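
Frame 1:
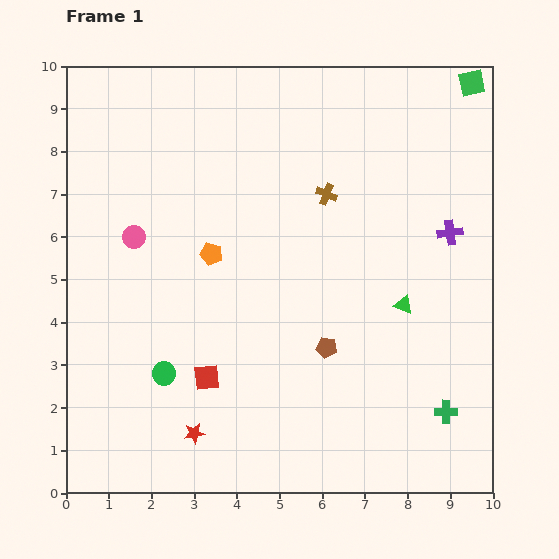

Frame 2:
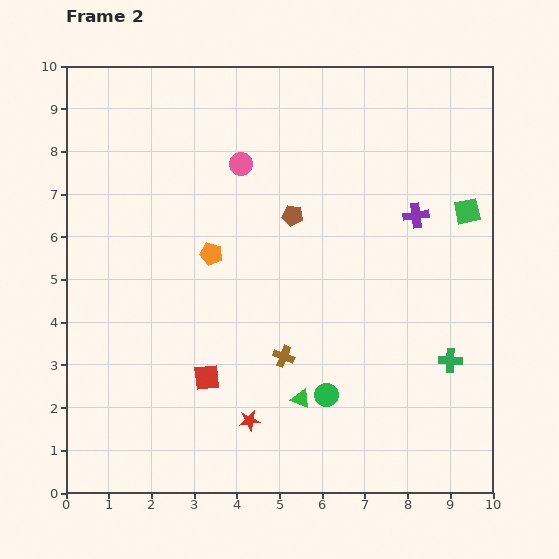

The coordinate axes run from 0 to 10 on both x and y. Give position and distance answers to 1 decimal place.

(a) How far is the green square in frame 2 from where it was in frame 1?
3.0

The green square moved from (9.5, 9.6) to (9.4, 6.6), a distance of √(0.1² + 3.0²) ≈ 3.0.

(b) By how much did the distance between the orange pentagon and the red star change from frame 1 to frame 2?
-0.2

Distance in frame 1: 4.2. Distance in frame 2: 4.0.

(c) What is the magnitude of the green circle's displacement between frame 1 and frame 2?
3.8

The green circle moved from (2.3, 2.8) to (6.1, 2.3), a distance of √(3.8² + 0.5²) ≈ 3.8.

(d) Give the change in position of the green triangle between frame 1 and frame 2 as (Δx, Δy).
(-2.4, -2.2)

The green triangle was at (7.9, 4.4) in frame 1 and (5.5, 2.2) in frame 2.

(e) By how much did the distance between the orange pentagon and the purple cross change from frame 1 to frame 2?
-0.7

Distance in frame 1: 5.6. Distance in frame 2: 4.9.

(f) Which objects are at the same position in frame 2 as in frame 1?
the orange pentagon, the red square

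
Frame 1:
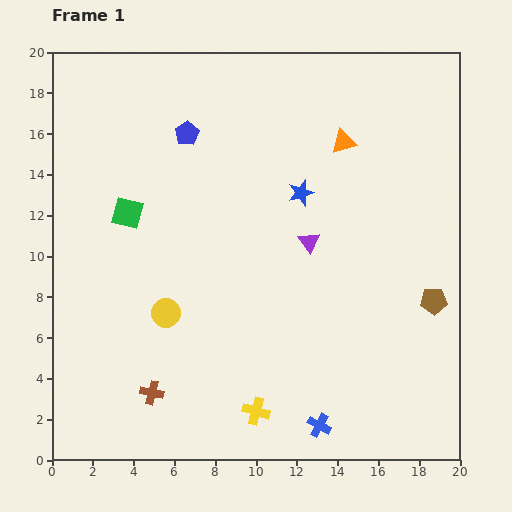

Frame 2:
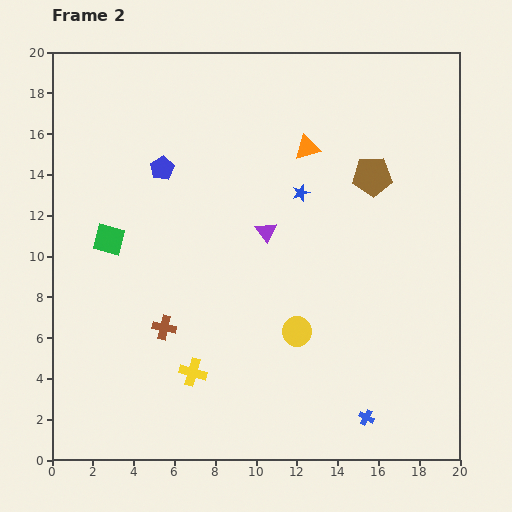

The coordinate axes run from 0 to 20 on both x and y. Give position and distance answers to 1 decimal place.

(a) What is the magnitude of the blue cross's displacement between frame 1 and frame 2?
2.3

The blue cross moved from (13.1, 1.7) to (15.4, 2.1), a distance of √(2.3² + 0.4²) ≈ 2.3.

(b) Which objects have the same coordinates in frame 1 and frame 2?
the blue star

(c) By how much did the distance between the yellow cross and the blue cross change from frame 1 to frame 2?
+5.6

Distance in frame 1: 3.2. Distance in frame 2: 8.8.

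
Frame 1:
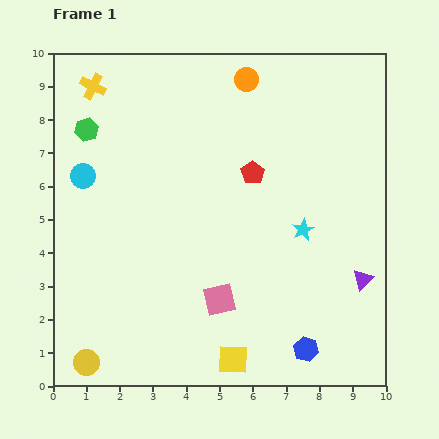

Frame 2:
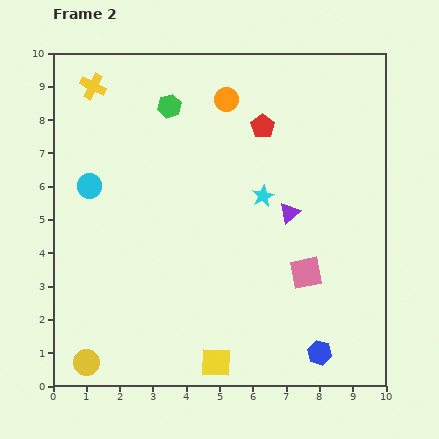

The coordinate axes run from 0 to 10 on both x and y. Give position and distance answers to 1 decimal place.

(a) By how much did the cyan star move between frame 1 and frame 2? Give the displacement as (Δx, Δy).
(-1.2, 1.0)

The cyan star was at (7.5, 4.7) in frame 1 and (6.3, 5.7) in frame 2.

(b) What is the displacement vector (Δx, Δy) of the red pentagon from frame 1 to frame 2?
(0.3, 1.4)

The red pentagon was at (6.0, 6.4) in frame 1 and (6.3, 7.8) in frame 2.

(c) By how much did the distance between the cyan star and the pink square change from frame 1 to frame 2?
-0.7

Distance in frame 1: 3.3. Distance in frame 2: 2.6.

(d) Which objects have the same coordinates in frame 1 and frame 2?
the yellow circle, the yellow cross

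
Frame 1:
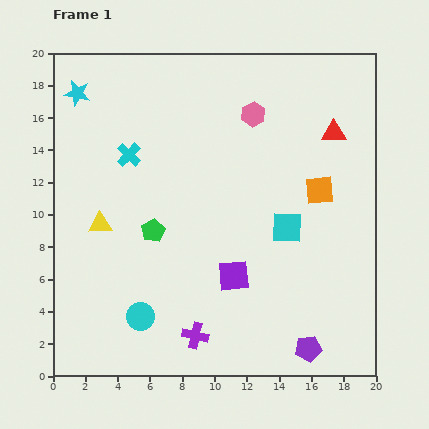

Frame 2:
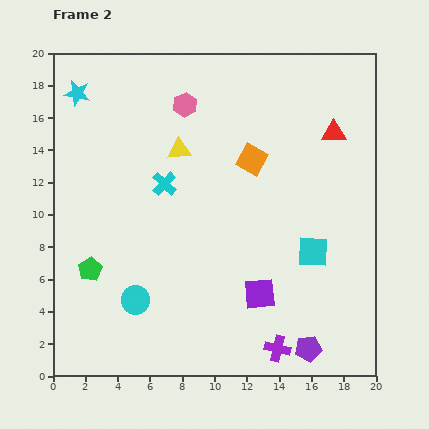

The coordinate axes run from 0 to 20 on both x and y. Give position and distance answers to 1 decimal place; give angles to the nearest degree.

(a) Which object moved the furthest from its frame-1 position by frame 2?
the yellow triangle

(moved 6.7; next 5.2)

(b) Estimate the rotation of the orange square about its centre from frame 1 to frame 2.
36° clockwise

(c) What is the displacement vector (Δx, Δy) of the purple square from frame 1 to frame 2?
(1.6, -1.1)

The purple square was at (11.2, 6.2) in frame 1 and (12.8, 5.1) in frame 2.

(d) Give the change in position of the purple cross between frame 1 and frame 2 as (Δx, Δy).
(5.1, -0.8)

The purple cross was at (8.8, 2.5) in frame 1 and (13.9, 1.7) in frame 2.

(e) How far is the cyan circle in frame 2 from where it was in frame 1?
1.0

The cyan circle moved from (5.4, 3.7) to (5.1, 4.7), a distance of √(0.3² + 1.0²) ≈ 1.0.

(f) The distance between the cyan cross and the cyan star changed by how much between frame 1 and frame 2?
+2.8

Distance in frame 1: 5.0. Distance in frame 2: 7.8.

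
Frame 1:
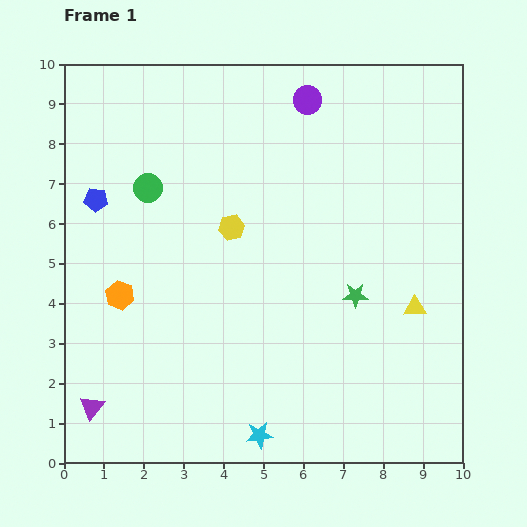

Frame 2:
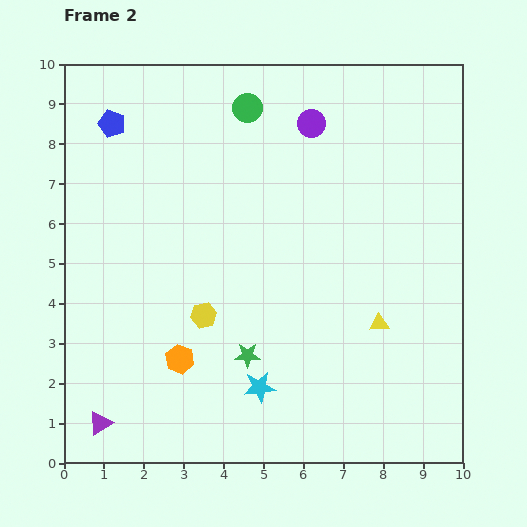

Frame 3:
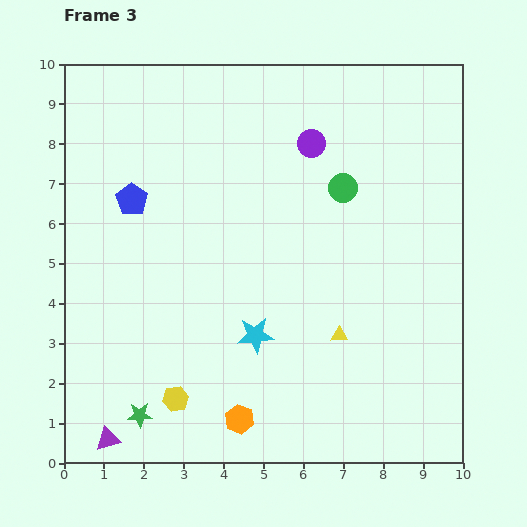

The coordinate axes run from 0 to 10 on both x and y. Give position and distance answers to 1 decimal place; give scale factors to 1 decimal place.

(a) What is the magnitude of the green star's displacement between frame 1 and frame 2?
3.1

The green star moved from (7.3, 4.2) to (4.6, 2.7), a distance of √(2.7² + 1.5²) ≈ 3.1.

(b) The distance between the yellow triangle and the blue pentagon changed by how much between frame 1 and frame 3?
-2.2

Distance in frame 1: 8.4. Distance in frame 3: 6.2.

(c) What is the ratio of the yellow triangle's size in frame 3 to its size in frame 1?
0.7×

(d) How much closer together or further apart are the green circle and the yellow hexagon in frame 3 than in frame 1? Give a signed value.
+4.5

Distance in frame 1: 2.3. Distance in frame 3: 6.8.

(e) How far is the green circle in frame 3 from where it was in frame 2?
3.1

The green circle moved from (4.6, 8.9) to (7.0, 6.9), a distance of √(2.4² + 2.0²) ≈ 3.1.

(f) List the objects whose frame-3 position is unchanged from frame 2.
none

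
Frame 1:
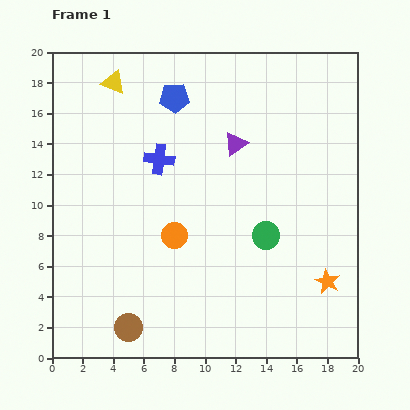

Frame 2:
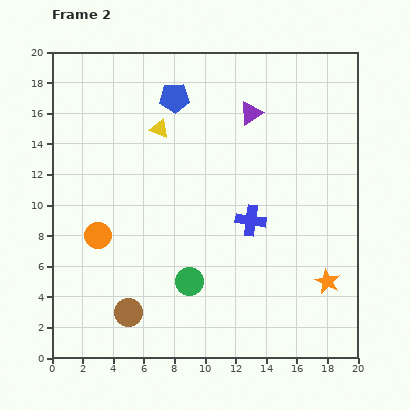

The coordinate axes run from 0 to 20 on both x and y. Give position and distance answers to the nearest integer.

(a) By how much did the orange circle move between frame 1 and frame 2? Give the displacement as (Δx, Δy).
(-5, 0)

The orange circle was at (8, 8) in frame 1 and (3, 8) in frame 2.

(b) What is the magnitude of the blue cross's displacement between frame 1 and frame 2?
7

The blue cross moved from (7, 13) to (13, 9), a distance of √(6² + 4²) ≈ 7.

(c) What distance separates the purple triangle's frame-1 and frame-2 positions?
2

The purple triangle moved from (12, 14) to (13, 16), a distance of √(1² + 2²) ≈ 2.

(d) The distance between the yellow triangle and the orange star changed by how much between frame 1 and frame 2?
-4

Distance in frame 1: 19. Distance in frame 2: 15.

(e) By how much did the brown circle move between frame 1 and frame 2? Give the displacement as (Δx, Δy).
(0, 1)

The brown circle was at (5, 2) in frame 1 and (5, 3) in frame 2.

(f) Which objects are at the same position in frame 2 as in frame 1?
the orange star, the blue pentagon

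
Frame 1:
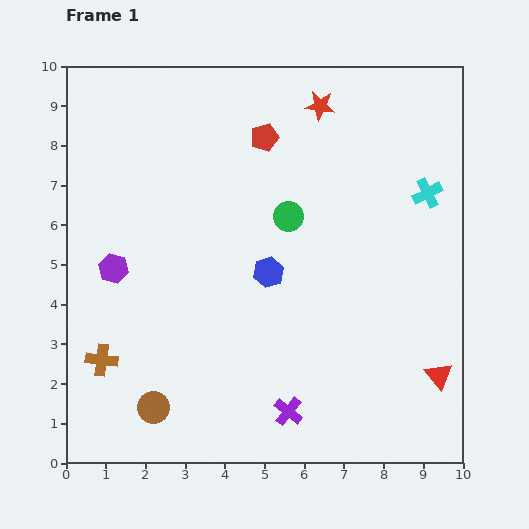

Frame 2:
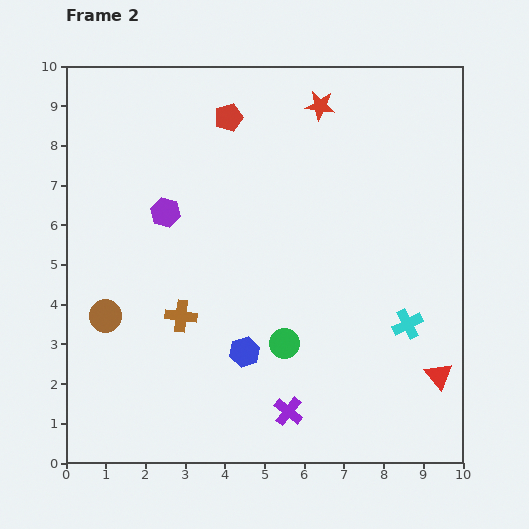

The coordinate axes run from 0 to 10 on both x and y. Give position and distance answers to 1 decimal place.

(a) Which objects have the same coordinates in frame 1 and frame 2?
the red triangle, the red star, the purple cross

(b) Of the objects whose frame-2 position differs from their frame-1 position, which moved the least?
the red pentagon

(moved 1.0)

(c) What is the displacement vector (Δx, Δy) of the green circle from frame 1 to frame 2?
(-0.1, -3.2)

The green circle was at (5.6, 6.2) in frame 1 and (5.5, 3.0) in frame 2.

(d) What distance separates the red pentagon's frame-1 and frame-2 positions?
1.0

The red pentagon moved from (5.0, 8.2) to (4.1, 8.7), a distance of √(0.9² + 0.5²) ≈ 1.0.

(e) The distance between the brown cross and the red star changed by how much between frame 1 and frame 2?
-2.0

Distance in frame 1: 8.4. Distance in frame 2: 6.4.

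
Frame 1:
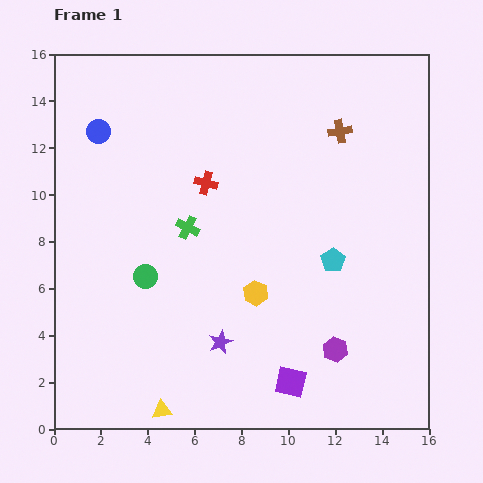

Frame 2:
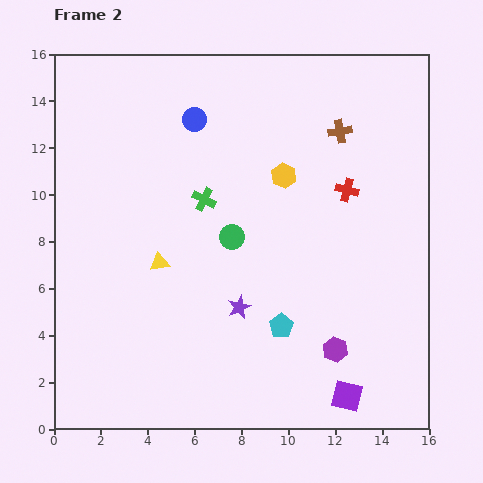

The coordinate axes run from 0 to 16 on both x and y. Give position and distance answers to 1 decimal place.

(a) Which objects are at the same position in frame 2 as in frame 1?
the brown cross, the purple hexagon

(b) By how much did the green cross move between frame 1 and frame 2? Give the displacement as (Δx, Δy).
(0.7, 1.2)

The green cross was at (5.7, 8.6) in frame 1 and (6.4, 9.8) in frame 2.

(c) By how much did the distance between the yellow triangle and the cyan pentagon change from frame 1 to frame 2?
-3.8

Distance in frame 1: 9.7. Distance in frame 2: 5.9.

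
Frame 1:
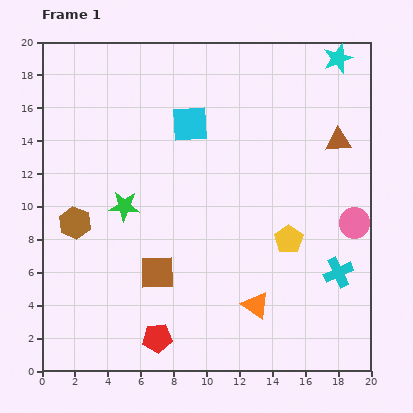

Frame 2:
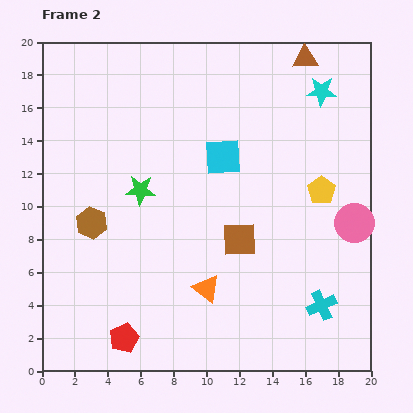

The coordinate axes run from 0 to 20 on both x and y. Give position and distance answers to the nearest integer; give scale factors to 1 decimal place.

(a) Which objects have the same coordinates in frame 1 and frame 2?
the pink circle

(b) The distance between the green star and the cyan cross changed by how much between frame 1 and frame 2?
-1

Distance in frame 1: 14. Distance in frame 2: 13.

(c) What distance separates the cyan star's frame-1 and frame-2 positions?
2

The cyan star moved from (18, 19) to (17, 17), a distance of √(1² + 2²) ≈ 2.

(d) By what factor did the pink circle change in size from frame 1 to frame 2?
1.3×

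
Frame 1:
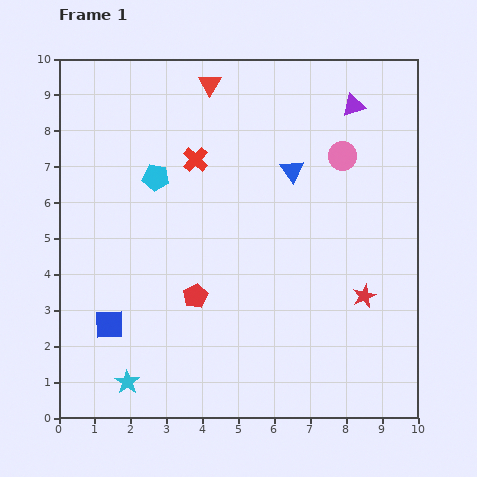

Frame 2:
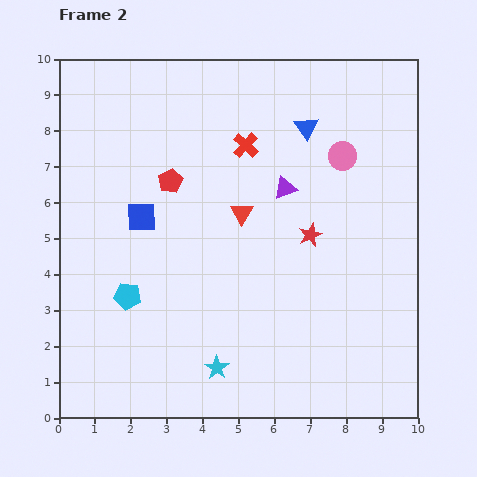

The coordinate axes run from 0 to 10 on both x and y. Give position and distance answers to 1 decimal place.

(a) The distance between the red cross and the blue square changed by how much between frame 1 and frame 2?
-1.7

Distance in frame 1: 5.2. Distance in frame 2: 3.5.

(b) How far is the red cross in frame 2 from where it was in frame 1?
1.5

The red cross moved from (3.8, 7.2) to (5.2, 7.6), a distance of √(1.4² + 0.4²) ≈ 1.5.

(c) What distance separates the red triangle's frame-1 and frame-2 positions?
3.7

The red triangle moved from (4.2, 9.3) to (5.1, 5.7), a distance of √(0.9² + 3.6²) ≈ 3.7.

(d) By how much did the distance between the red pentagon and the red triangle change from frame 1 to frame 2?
-3.7

Distance in frame 1: 5.9. Distance in frame 2: 2.2.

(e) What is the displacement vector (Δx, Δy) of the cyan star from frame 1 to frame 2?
(2.5, 0.4)

The cyan star was at (1.9, 1.0) in frame 1 and (4.4, 1.4) in frame 2.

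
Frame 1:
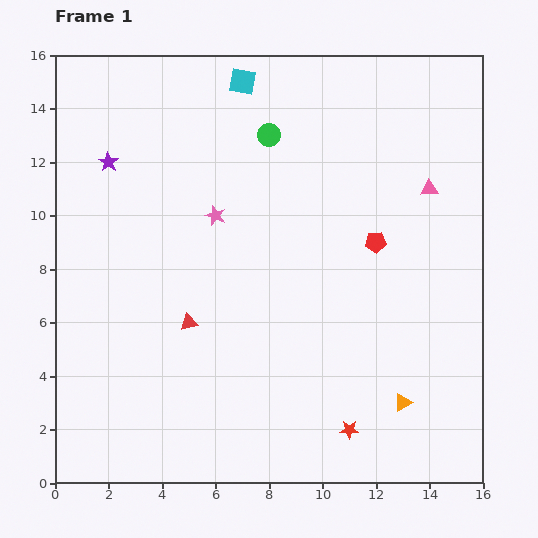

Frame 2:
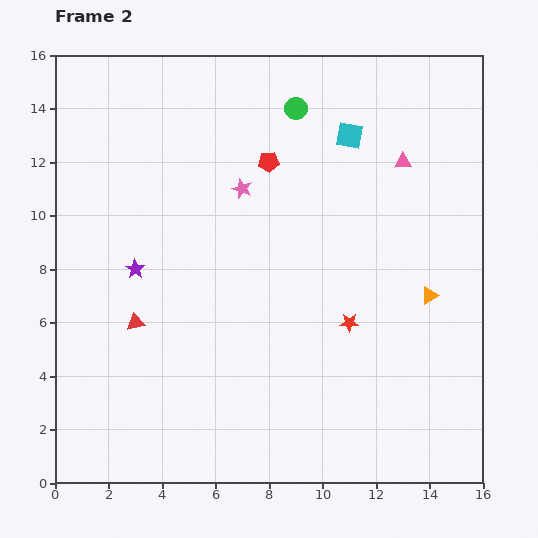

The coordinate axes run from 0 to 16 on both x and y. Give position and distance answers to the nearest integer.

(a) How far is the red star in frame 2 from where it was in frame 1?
4

The red star moved from (11, 2) to (11, 6), a distance of √(0² + 4²) ≈ 4.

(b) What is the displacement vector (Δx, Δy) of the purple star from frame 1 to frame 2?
(1, -4)

The purple star was at (2, 12) in frame 1 and (3, 8) in frame 2.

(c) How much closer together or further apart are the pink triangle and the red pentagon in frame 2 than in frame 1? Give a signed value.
+2

Distance in frame 1: 3. Distance in frame 2: 5.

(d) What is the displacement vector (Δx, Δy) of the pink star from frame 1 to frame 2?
(1, 1)

The pink star was at (6, 10) in frame 1 and (7, 11) in frame 2.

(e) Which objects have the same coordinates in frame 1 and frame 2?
none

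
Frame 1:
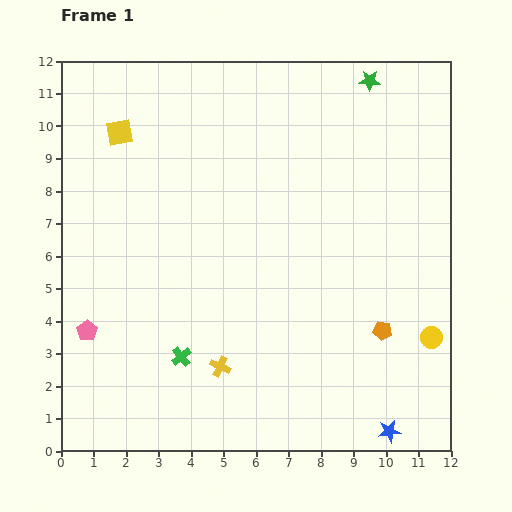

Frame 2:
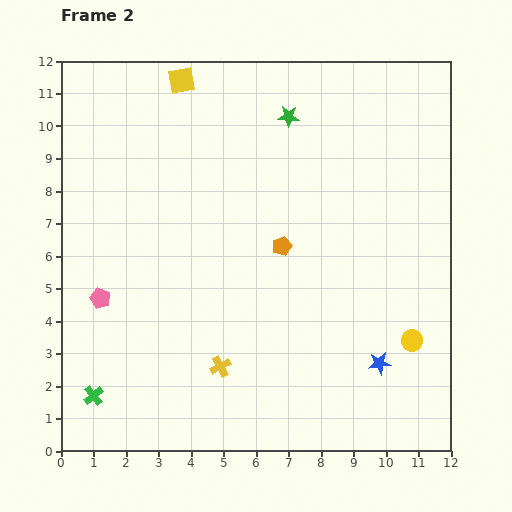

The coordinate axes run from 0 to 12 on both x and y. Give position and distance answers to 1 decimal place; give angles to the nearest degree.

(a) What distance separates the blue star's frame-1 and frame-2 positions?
2.1

The blue star moved from (10.1, 0.6) to (9.8, 2.7), a distance of √(0.3² + 2.1²) ≈ 2.1.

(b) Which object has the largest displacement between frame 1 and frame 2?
the orange pentagon

(moved 4.0; next 3.0)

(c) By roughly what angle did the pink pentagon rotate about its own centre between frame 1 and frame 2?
16° counter-clockwise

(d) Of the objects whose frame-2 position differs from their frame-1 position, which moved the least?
the yellow circle

(moved 0.6)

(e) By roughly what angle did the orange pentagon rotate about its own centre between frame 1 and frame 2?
28° counter-clockwise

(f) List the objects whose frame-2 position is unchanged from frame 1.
the yellow cross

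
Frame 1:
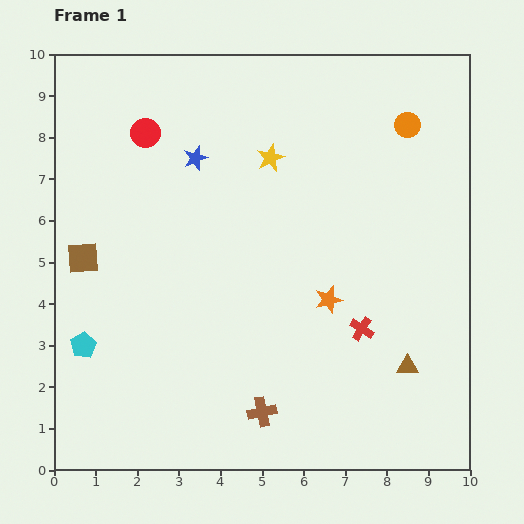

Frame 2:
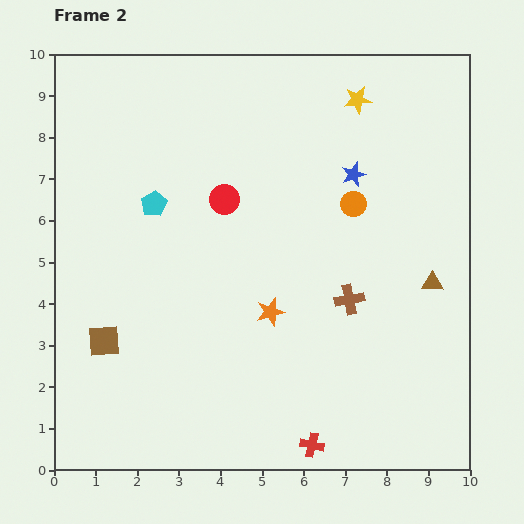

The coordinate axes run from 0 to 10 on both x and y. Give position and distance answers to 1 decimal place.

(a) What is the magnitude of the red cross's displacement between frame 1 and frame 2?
3.0

The red cross moved from (7.4, 3.4) to (6.2, 0.6), a distance of √(1.2² + 2.8²) ≈ 3.0.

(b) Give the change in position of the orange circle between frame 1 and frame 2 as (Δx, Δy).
(-1.3, -1.9)

The orange circle was at (8.5, 8.3) in frame 1 and (7.2, 6.4) in frame 2.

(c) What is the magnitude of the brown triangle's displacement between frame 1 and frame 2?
2.1

The brown triangle moved from (8.5, 2.5) to (9.1, 4.5), a distance of √(0.6² + 2.0²) ≈ 2.1.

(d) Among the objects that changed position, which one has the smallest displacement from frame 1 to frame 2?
the orange star

(moved 1.4)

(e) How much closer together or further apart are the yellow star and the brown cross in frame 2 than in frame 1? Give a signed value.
-1.3

Distance in frame 1: 6.1. Distance in frame 2: 4.8.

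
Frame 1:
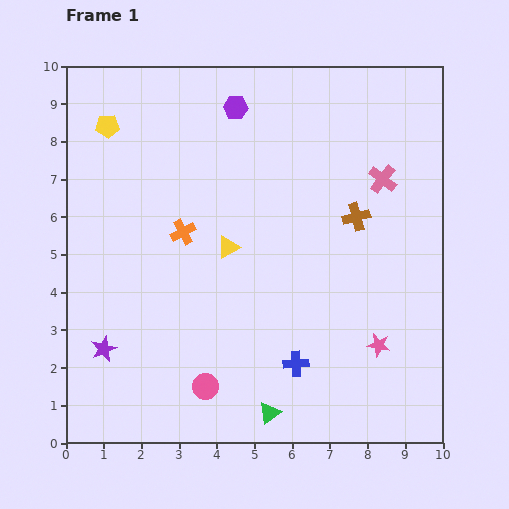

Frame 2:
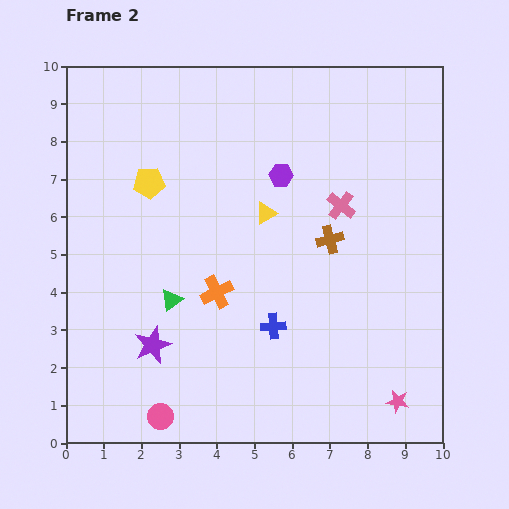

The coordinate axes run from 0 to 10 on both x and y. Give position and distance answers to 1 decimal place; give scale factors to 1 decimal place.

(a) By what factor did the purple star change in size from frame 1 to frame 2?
1.4×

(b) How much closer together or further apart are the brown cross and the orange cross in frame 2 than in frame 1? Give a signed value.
-1.3

Distance in frame 1: 4.6. Distance in frame 2: 3.3.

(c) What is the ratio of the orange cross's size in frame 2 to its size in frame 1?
1.3×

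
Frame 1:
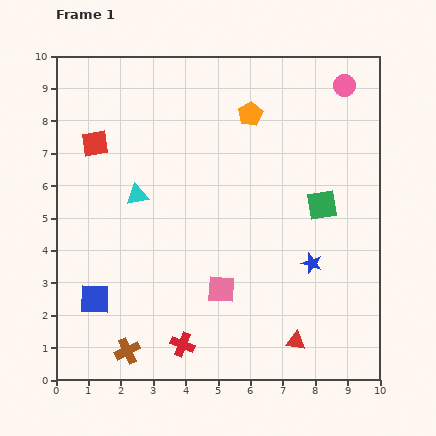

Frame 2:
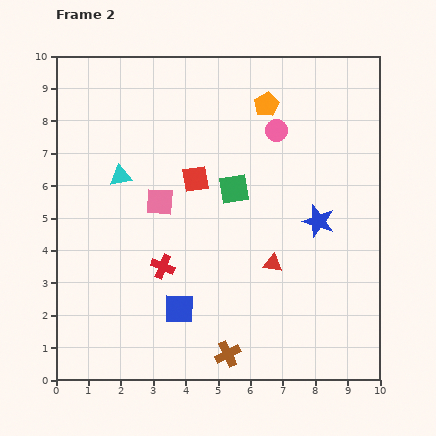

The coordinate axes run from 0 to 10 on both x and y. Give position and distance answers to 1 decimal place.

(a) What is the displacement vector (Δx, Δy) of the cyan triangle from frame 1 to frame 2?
(-0.5, 0.6)

The cyan triangle was at (2.5, 5.7) in frame 1 and (2.0, 6.3) in frame 2.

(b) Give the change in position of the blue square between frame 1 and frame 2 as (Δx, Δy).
(2.6, -0.3)

The blue square was at (1.2, 2.5) in frame 1 and (3.8, 2.2) in frame 2.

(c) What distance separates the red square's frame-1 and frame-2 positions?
3.3

The red square moved from (1.2, 7.3) to (4.3, 6.2), a distance of √(3.1² + 1.1²) ≈ 3.3.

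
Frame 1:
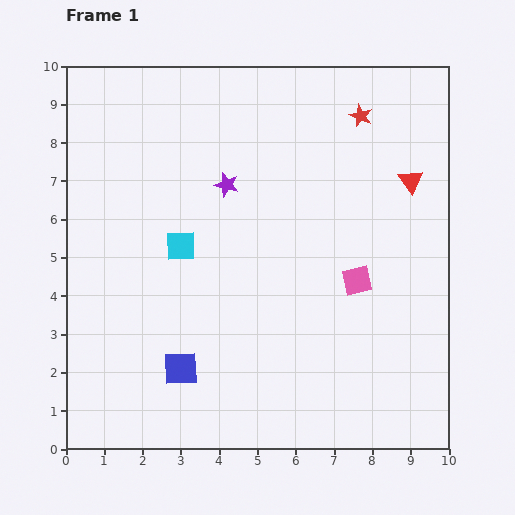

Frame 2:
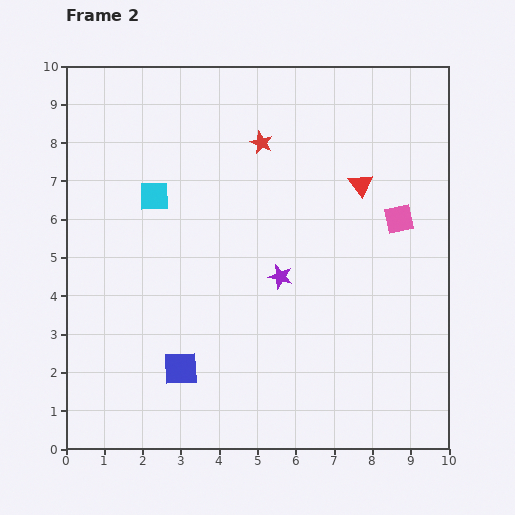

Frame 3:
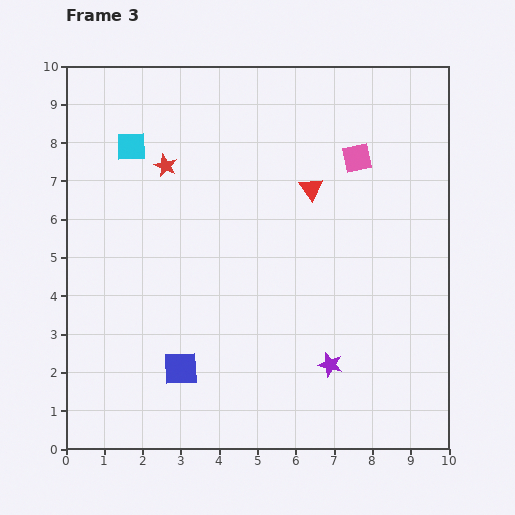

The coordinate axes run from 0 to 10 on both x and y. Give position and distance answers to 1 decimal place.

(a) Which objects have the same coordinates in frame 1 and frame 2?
the blue square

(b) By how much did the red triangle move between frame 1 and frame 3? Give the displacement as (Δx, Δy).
(-2.6, -0.2)

The red triangle was at (9.0, 7.0) in frame 1 and (6.4, 6.8) in frame 3.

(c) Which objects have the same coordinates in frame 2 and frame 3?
the blue square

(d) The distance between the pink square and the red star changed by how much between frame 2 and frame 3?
+0.9

Distance in frame 2: 4.1. Distance in frame 3: 5.0.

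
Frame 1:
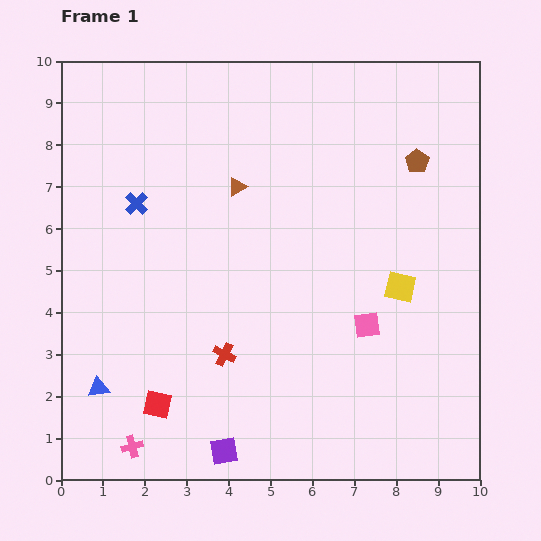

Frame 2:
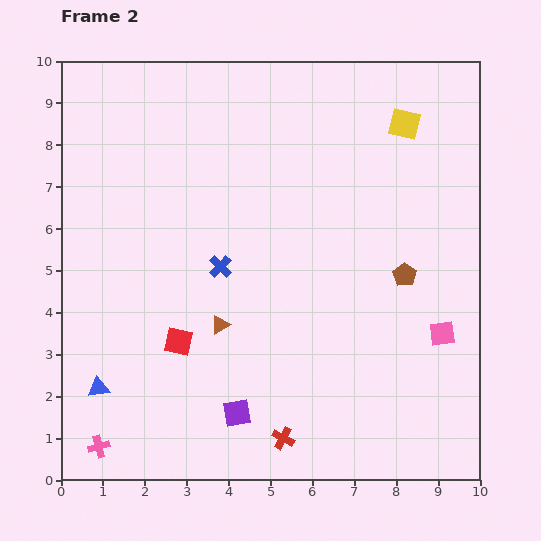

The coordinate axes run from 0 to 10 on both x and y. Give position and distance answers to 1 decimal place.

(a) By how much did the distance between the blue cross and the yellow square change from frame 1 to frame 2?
-1.0

Distance in frame 1: 6.6. Distance in frame 2: 5.6.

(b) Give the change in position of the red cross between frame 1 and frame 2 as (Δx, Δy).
(1.4, -2.0)

The red cross was at (3.9, 3.0) in frame 1 and (5.3, 1.0) in frame 2.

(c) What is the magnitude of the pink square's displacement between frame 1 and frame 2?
1.8

The pink square moved from (7.3, 3.7) to (9.1, 3.5), a distance of √(1.8² + 0.2²) ≈ 1.8.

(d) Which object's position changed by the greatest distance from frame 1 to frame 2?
the yellow square

(moved 3.9; next 3.3)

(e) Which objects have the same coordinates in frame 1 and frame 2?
the blue triangle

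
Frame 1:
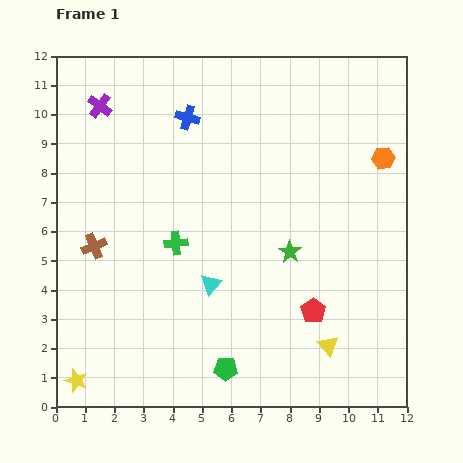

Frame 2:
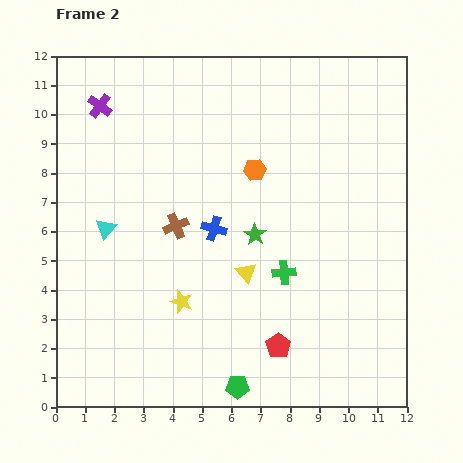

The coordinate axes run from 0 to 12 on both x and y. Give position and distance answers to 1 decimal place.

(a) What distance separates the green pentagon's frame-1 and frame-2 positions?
0.7

The green pentagon moved from (5.8, 1.3) to (6.2, 0.7), a distance of √(0.4² + 0.6²) ≈ 0.7.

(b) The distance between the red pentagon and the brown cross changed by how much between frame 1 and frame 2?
-2.4

Distance in frame 1: 7.8. Distance in frame 2: 5.4.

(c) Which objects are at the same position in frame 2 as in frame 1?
the purple cross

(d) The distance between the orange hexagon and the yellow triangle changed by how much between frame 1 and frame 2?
-3.2

Distance in frame 1: 6.7. Distance in frame 2: 3.5.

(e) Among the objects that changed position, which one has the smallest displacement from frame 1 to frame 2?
the green pentagon

(moved 0.7)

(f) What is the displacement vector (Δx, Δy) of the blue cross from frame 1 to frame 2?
(0.9, -3.8)

The blue cross was at (4.5, 9.9) in frame 1 and (5.4, 6.1) in frame 2.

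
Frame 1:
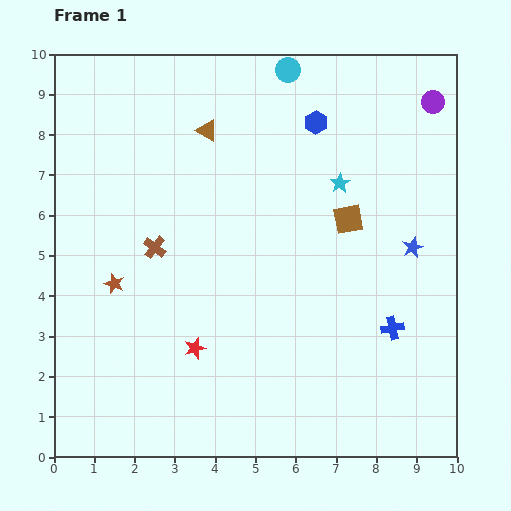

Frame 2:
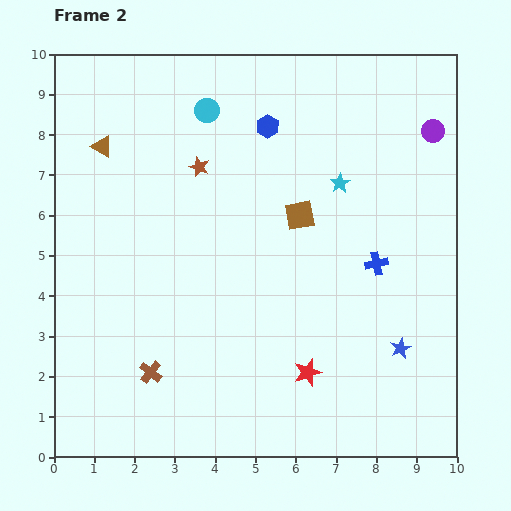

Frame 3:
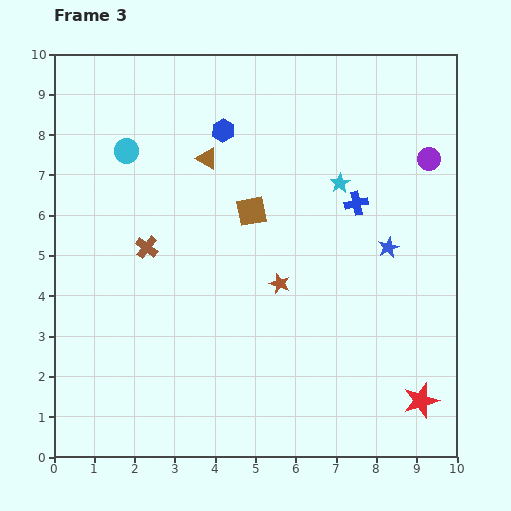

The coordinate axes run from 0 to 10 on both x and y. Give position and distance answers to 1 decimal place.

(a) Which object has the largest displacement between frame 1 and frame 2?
the brown star

(moved 3.6; next 3.1)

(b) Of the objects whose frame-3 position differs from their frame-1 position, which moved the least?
the brown cross

(moved 0.2)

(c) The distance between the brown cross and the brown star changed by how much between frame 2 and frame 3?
-1.8

Distance in frame 2: 5.2. Distance in frame 3: 3.4.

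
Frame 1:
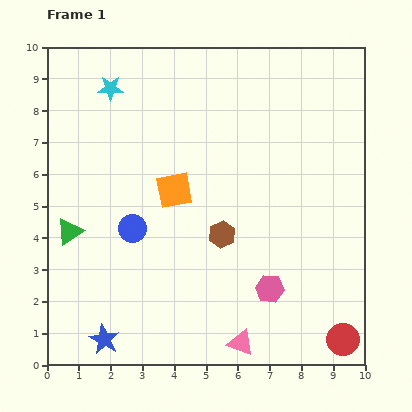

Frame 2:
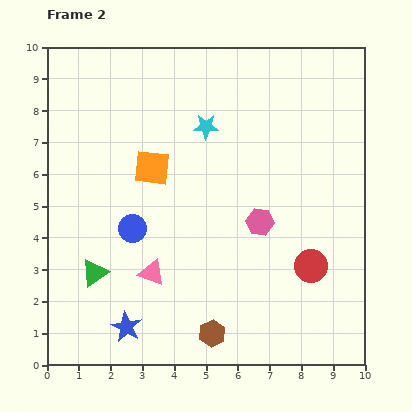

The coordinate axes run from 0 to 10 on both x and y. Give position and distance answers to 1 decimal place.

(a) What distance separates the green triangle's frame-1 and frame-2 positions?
1.5

The green triangle moved from (0.7, 4.2) to (1.5, 2.9), a distance of √(0.8² + 1.3²) ≈ 1.5.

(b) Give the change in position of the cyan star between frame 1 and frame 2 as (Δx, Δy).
(3.0, -1.2)

The cyan star was at (2.0, 8.7) in frame 1 and (5.0, 7.5) in frame 2.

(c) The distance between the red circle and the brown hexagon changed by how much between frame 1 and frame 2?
-1.3

Distance in frame 1: 5.0. Distance in frame 2: 3.7.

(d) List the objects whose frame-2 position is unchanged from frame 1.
the blue circle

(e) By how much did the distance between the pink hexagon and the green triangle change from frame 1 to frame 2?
-1.2

Distance in frame 1: 6.6. Distance in frame 2: 5.4.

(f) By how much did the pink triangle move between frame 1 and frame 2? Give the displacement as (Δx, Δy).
(-2.8, 2.2)

The pink triangle was at (6.1, 0.7) in frame 1 and (3.3, 2.9) in frame 2.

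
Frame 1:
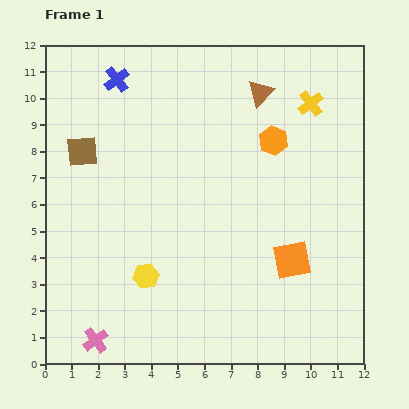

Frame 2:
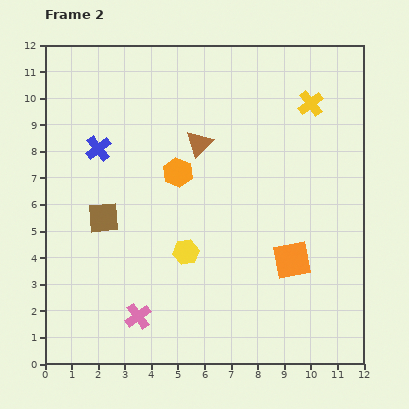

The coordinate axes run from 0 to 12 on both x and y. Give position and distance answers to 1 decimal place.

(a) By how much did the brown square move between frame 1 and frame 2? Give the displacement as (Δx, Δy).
(0.8, -2.5)

The brown square was at (1.4, 8.0) in frame 1 and (2.2, 5.5) in frame 2.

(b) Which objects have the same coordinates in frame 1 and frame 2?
the yellow cross, the orange square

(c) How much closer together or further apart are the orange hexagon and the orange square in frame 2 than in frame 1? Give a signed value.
+0.8

Distance in frame 1: 4.6. Distance in frame 2: 5.4.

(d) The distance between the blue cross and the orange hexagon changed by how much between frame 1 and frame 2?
-3.2

Distance in frame 1: 6.3. Distance in frame 2: 3.1.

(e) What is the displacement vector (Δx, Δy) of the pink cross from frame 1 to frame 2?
(1.6, 0.9)

The pink cross was at (1.9, 0.9) in frame 1 and (3.5, 1.8) in frame 2.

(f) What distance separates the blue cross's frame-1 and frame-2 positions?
2.7

The blue cross moved from (2.7, 10.7) to (2.0, 8.1), a distance of √(0.7² + 2.6²) ≈ 2.7.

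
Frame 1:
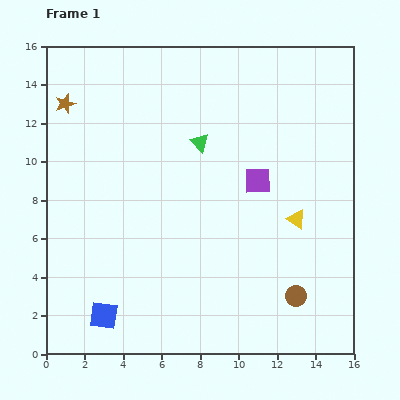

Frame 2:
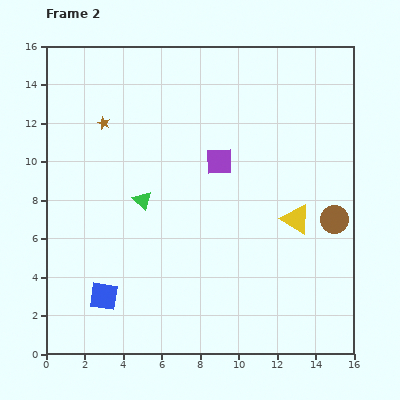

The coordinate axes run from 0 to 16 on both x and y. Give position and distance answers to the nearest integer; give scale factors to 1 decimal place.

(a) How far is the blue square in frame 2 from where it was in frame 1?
1

The blue square moved from (3, 2) to (3, 3), a distance of √(0² + 1²) ≈ 1.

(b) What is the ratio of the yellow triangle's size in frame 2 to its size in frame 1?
1.6×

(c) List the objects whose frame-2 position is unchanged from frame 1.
the yellow triangle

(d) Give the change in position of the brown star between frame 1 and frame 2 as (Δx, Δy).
(2, -1)

The brown star was at (1, 13) in frame 1 and (3, 12) in frame 2.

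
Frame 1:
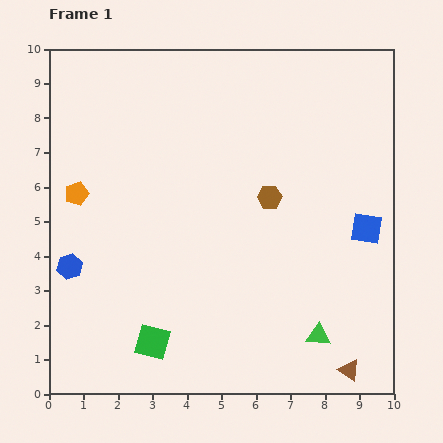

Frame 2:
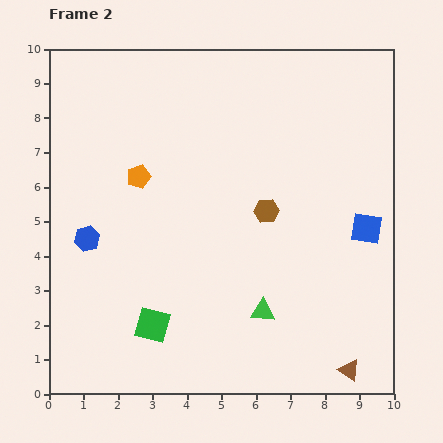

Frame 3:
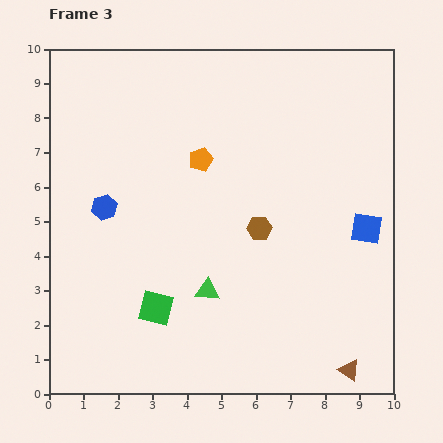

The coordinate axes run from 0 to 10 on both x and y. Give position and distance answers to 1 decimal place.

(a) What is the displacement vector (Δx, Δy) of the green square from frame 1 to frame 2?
(0.0, 0.5)

The green square was at (3.0, 1.5) in frame 1 and (3.0, 2.0) in frame 2.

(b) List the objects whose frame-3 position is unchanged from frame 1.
the blue square, the brown triangle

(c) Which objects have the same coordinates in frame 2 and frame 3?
the blue square, the brown triangle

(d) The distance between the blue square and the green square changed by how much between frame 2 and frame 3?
-0.3

Distance in frame 2: 6.8. Distance in frame 3: 6.5.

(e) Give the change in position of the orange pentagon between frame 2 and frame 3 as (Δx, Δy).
(1.8, 0.5)

The orange pentagon was at (2.6, 6.3) in frame 2 and (4.4, 6.8) in frame 3.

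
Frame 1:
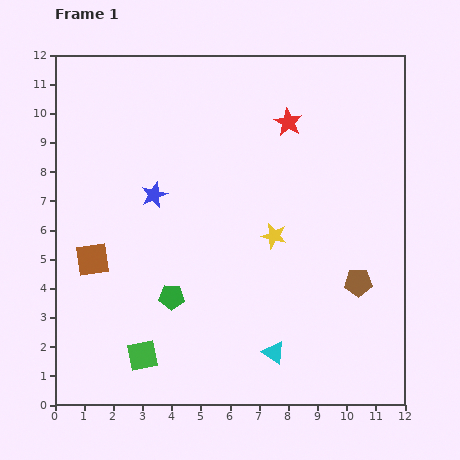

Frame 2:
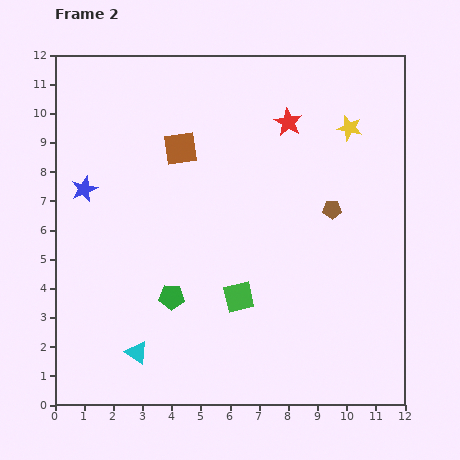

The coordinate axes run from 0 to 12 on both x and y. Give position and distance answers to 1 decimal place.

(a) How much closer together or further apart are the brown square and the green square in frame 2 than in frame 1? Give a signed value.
+1.8

Distance in frame 1: 3.7. Distance in frame 2: 5.5.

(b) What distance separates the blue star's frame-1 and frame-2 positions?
2.4

The blue star moved from (3.4, 7.2) to (1.0, 7.4), a distance of √(2.4² + 0.2²) ≈ 2.4.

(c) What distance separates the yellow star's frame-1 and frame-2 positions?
4.5

The yellow star moved from (7.5, 5.8) to (10.1, 9.5), a distance of √(2.6² + 3.7²) ≈ 4.5.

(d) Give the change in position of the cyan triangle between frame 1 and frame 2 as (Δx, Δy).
(-4.7, 0.0)

The cyan triangle was at (7.5, 1.8) in frame 1 and (2.8, 1.8) in frame 2.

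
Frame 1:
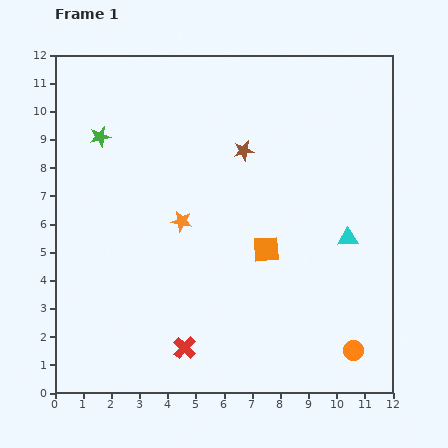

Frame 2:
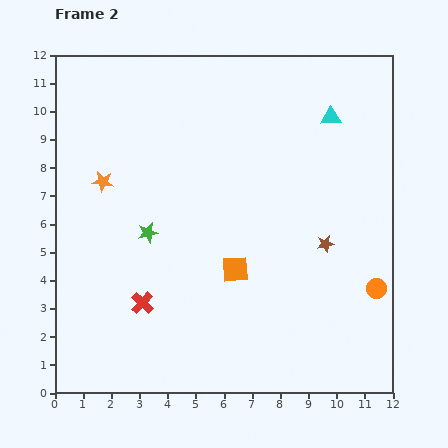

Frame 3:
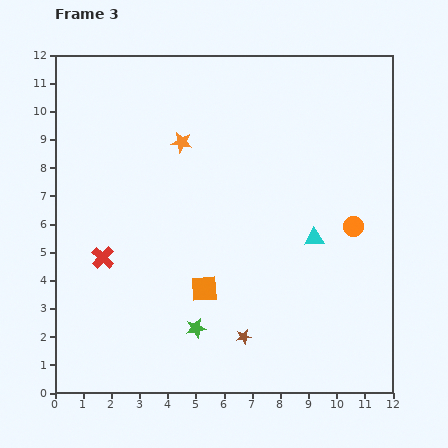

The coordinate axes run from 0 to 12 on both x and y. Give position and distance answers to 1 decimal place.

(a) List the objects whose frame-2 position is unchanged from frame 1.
none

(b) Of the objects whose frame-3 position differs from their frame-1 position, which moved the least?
the cyan triangle

(moved 1.2)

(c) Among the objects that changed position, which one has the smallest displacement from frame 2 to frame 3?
the orange square

(moved 1.3)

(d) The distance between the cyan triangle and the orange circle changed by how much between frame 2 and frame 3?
-4.8

Distance in frame 2: 6.3. Distance in frame 3: 1.5.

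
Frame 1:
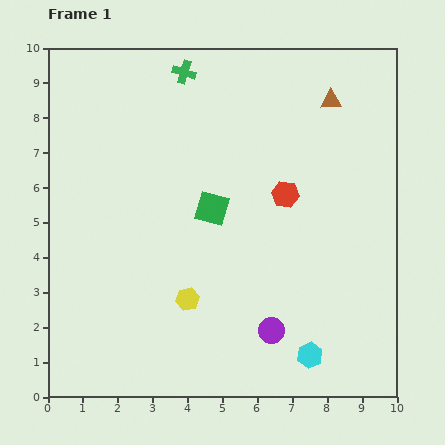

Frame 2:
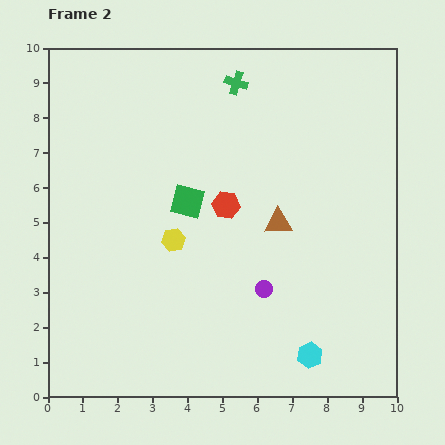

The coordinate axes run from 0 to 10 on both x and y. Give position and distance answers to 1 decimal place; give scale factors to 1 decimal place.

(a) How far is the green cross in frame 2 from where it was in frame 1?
1.5

The green cross moved from (3.9, 9.3) to (5.4, 9.0), a distance of √(1.5² + 0.3²) ≈ 1.5.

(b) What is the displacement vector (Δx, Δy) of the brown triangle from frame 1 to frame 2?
(-1.5, -3.5)

The brown triangle was at (8.1, 8.5) in frame 1 and (6.6, 5.0) in frame 2.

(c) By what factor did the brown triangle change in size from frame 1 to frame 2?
1.3×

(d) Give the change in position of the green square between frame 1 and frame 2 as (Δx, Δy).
(-0.7, 0.2)

The green square was at (4.7, 5.4) in frame 1 and (4.0, 5.6) in frame 2.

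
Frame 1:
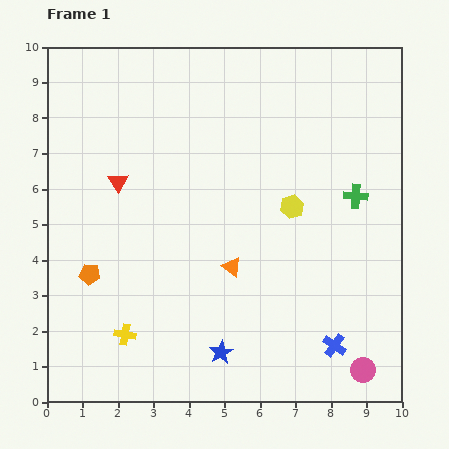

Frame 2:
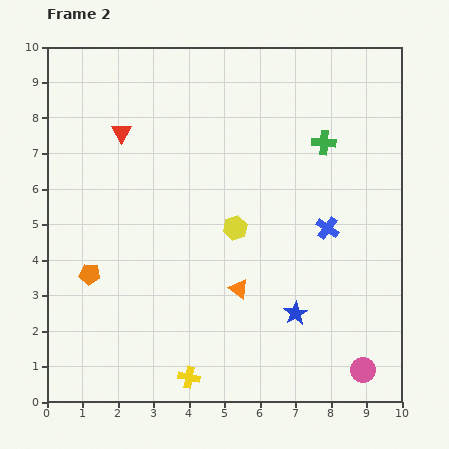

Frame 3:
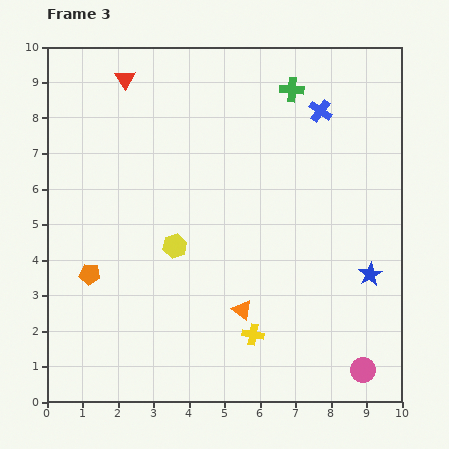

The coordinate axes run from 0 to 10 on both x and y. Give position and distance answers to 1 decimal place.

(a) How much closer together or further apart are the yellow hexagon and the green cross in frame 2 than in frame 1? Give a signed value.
+1.7

Distance in frame 1: 1.8. Distance in frame 2: 3.5.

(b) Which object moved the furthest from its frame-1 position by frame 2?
the blue cross

(moved 3.3; next 2.4)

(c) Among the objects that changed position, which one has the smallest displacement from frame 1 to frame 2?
the orange triangle

(moved 0.6)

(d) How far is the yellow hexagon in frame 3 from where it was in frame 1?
3.5

The yellow hexagon moved from (6.9, 5.5) to (3.6, 4.4), a distance of √(3.3² + 1.1²) ≈ 3.5.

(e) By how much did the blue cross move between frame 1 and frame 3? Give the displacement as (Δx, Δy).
(-0.4, 6.6)

The blue cross was at (8.1, 1.6) in frame 1 and (7.7, 8.2) in frame 3.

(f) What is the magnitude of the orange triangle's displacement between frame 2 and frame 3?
0.6

The orange triangle moved from (5.4, 3.2) to (5.5, 2.6), a distance of √(0.1² + 0.6²) ≈ 0.6.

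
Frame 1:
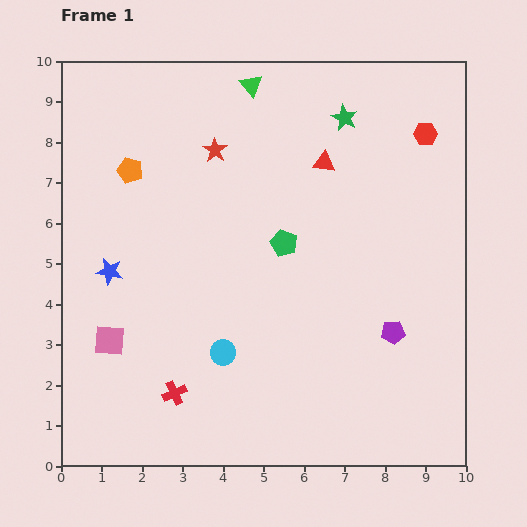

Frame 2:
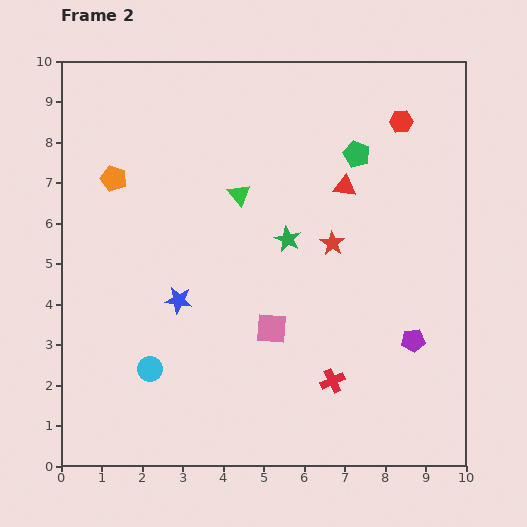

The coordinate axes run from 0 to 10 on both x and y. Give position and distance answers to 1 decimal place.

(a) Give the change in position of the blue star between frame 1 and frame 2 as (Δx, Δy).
(1.7, -0.7)

The blue star was at (1.2, 4.8) in frame 1 and (2.9, 4.1) in frame 2.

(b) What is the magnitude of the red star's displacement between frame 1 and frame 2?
3.7

The red star moved from (3.8, 7.8) to (6.7, 5.5), a distance of √(2.9² + 2.3²) ≈ 3.7.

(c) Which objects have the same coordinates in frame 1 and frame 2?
none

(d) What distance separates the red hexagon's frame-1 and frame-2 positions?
0.7

The red hexagon moved from (9.0, 8.2) to (8.4, 8.5), a distance of √(0.6² + 0.3²) ≈ 0.7.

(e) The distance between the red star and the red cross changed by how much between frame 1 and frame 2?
-2.7

Distance in frame 1: 6.1. Distance in frame 2: 3.4.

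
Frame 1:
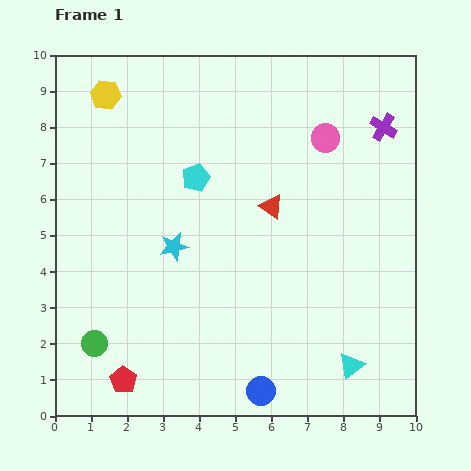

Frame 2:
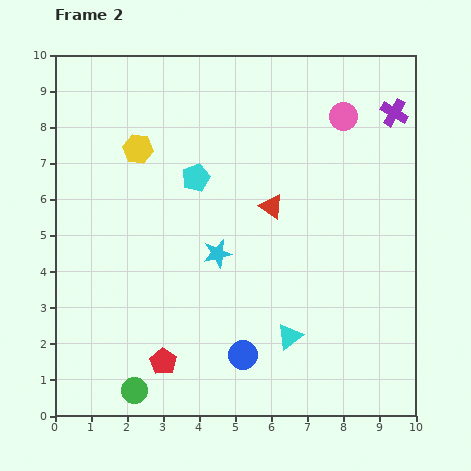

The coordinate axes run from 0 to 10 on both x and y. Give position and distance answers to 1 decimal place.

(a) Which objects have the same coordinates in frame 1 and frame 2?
the red triangle, the cyan pentagon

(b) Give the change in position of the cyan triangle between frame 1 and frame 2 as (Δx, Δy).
(-1.7, 0.8)

The cyan triangle was at (8.2, 1.4) in frame 1 and (6.5, 2.2) in frame 2.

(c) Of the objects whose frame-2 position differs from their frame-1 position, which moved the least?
the purple cross

(moved 0.5)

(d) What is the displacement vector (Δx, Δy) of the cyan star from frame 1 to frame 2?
(1.2, -0.2)

The cyan star was at (3.3, 4.7) in frame 1 and (4.5, 4.5) in frame 2.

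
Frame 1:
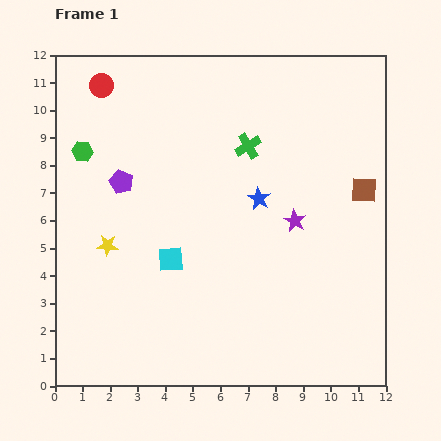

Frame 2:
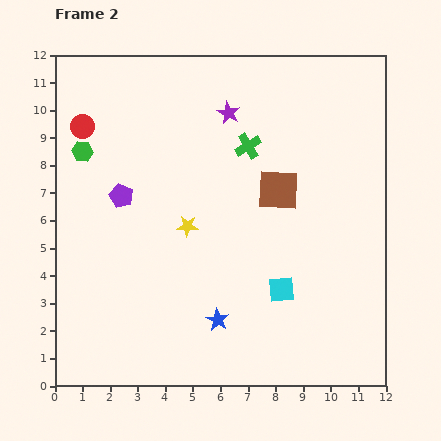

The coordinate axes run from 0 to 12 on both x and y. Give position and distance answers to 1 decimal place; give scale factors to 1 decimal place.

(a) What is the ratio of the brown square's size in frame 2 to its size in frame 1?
1.6×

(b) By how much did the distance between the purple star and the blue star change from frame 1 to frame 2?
+6.0

Distance in frame 1: 1.5. Distance in frame 2: 7.5.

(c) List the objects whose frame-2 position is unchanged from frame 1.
the green cross, the green hexagon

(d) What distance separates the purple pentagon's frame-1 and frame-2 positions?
0.5

The purple pentagon moved from (2.4, 7.4) to (2.4, 6.9), a distance of √(0.0² + 0.5²) ≈ 0.5.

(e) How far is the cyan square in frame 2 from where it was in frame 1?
4.1

The cyan square moved from (4.2, 4.6) to (8.2, 3.5), a distance of √(4.0² + 1.1²) ≈ 4.1.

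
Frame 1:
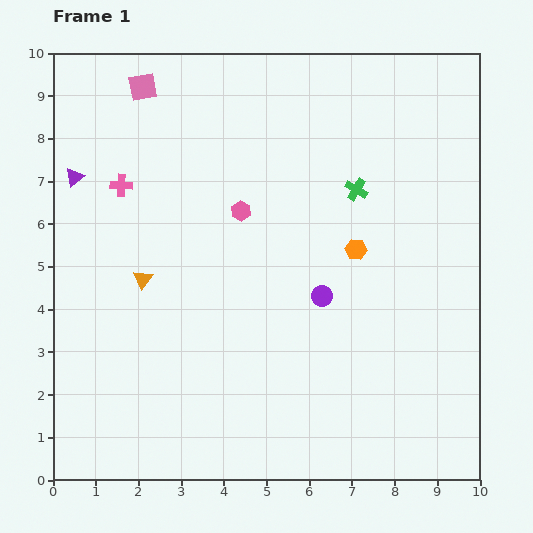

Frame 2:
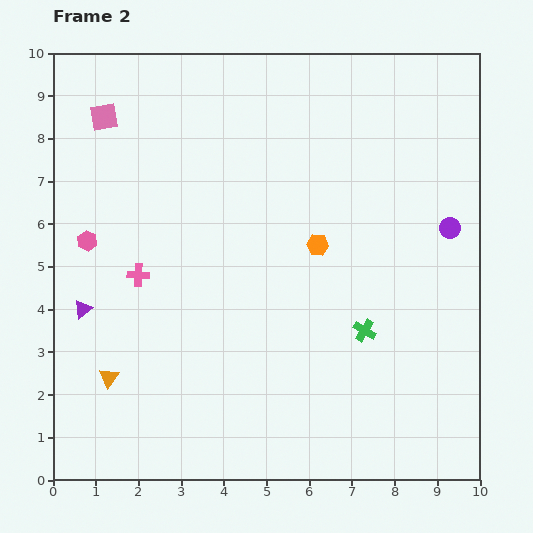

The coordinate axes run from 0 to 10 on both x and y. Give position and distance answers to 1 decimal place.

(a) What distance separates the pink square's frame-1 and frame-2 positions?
1.1

The pink square moved from (2.1, 9.2) to (1.2, 8.5), a distance of √(0.9² + 0.7²) ≈ 1.1.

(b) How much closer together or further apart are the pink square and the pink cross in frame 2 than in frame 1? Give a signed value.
+1.4

Distance in frame 1: 2.4. Distance in frame 2: 3.8.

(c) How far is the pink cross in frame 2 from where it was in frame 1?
2.1

The pink cross moved from (1.6, 6.9) to (2.0, 4.8), a distance of √(0.4² + 2.1²) ≈ 2.1.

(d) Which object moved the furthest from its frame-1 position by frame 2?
the pink hexagon

(moved 3.7; next 3.4)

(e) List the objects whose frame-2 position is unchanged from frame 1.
none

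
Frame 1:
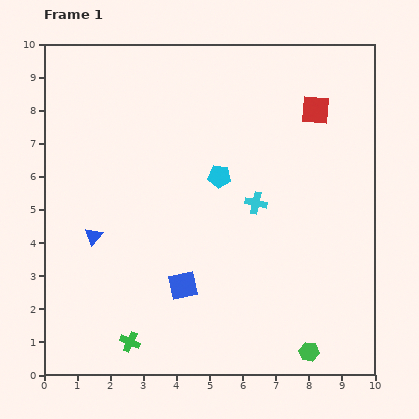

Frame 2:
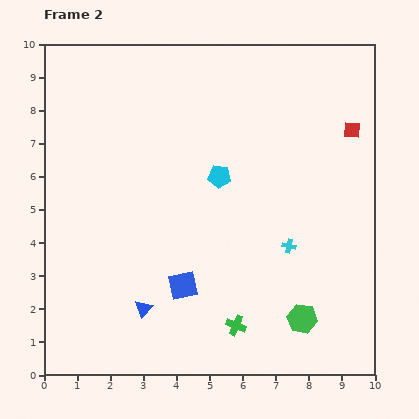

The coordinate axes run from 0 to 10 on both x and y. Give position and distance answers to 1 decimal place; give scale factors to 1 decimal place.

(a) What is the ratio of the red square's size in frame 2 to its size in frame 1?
0.6×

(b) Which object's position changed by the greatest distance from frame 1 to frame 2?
the green cross

(moved 3.2; next 2.7)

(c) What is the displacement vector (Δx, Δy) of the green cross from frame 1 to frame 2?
(3.2, 0.5)

The green cross was at (2.6, 1.0) in frame 1 and (5.8, 1.5) in frame 2.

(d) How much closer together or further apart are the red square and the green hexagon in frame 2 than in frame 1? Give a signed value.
-1.4

Distance in frame 1: 7.3. Distance in frame 2: 5.9.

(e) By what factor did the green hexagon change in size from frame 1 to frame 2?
1.5×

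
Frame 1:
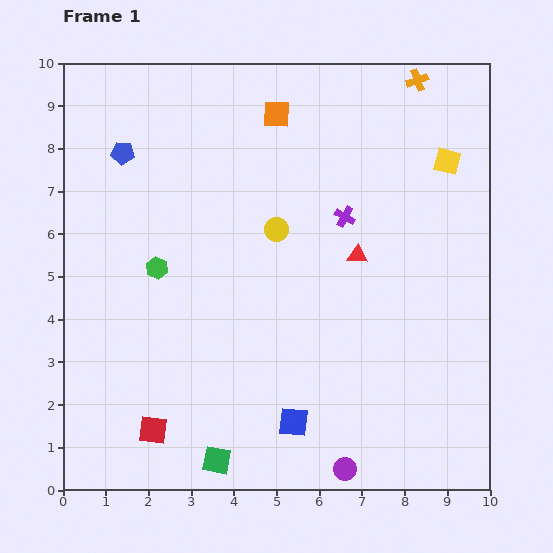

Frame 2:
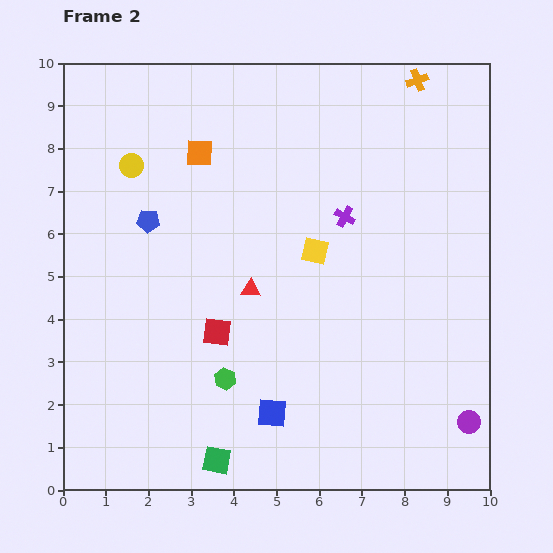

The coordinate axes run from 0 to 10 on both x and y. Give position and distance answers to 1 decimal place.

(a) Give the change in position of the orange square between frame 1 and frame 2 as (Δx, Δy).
(-1.8, -0.9)

The orange square was at (5.0, 8.8) in frame 1 and (3.2, 7.9) in frame 2.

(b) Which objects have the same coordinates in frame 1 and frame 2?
the orange cross, the green square, the purple cross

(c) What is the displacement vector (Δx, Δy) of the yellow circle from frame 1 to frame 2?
(-3.4, 1.5)

The yellow circle was at (5.0, 6.1) in frame 1 and (1.6, 7.6) in frame 2.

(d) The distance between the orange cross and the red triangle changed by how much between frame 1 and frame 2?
+2.0

Distance in frame 1: 4.3. Distance in frame 2: 6.3.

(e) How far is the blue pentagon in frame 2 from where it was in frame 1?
1.7

The blue pentagon moved from (1.4, 7.9) to (2.0, 6.3), a distance of √(0.6² + 1.6²) ≈ 1.7.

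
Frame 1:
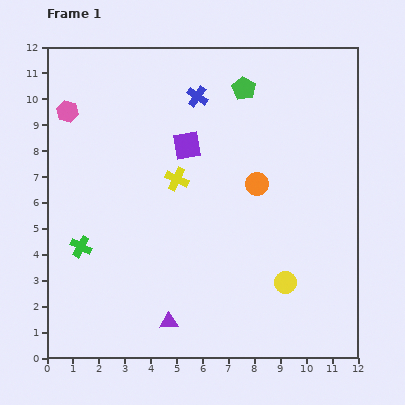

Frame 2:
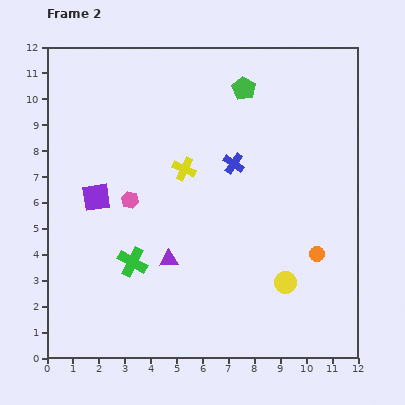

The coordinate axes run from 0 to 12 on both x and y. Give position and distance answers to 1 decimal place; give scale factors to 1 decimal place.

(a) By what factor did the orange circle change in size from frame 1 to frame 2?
0.7×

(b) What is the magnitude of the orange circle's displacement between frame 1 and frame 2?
3.5

The orange circle moved from (8.1, 6.7) to (10.4, 4.0), a distance of √(2.3² + 2.7²) ≈ 3.5.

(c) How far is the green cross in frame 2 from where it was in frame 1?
2.1

The green cross moved from (1.3, 4.3) to (3.3, 3.7), a distance of √(2.0² + 0.6²) ≈ 2.1.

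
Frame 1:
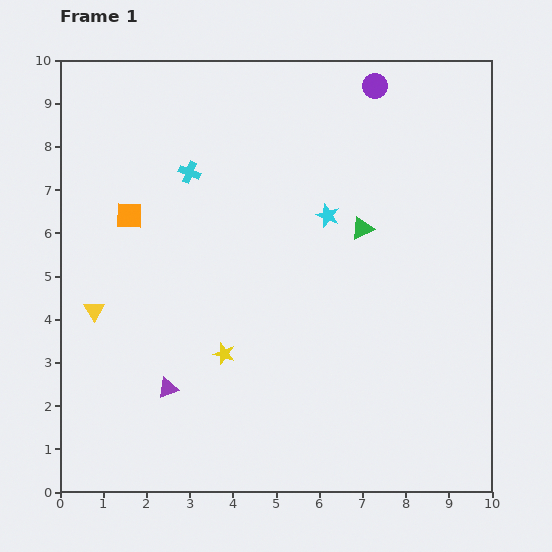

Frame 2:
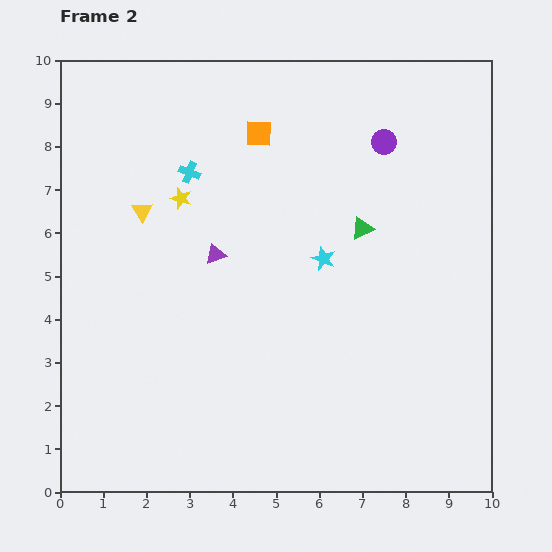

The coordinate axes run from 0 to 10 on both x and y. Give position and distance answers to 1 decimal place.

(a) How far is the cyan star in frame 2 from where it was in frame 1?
1.0

The cyan star moved from (6.2, 6.4) to (6.1, 5.4), a distance of √(0.1² + 1.0²) ≈ 1.0.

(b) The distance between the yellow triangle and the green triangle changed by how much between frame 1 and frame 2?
-1.4

Distance in frame 1: 6.5. Distance in frame 2: 5.1.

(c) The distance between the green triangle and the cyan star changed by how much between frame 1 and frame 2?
+0.2

Distance in frame 1: 0.9. Distance in frame 2: 1.1.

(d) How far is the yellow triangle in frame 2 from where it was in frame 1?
2.5

The yellow triangle moved from (0.8, 4.2) to (1.9, 6.5), a distance of √(1.1² + 2.3²) ≈ 2.5.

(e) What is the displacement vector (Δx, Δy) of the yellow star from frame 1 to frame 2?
(-1.0, 3.6)

The yellow star was at (3.8, 3.2) in frame 1 and (2.8, 6.8) in frame 2.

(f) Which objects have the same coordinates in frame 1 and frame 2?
the cyan cross, the green triangle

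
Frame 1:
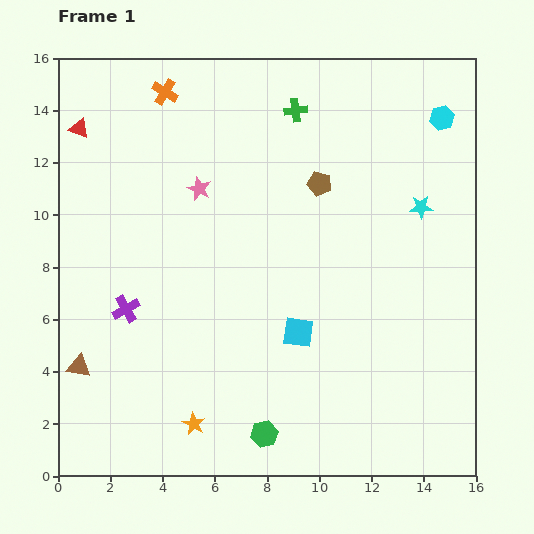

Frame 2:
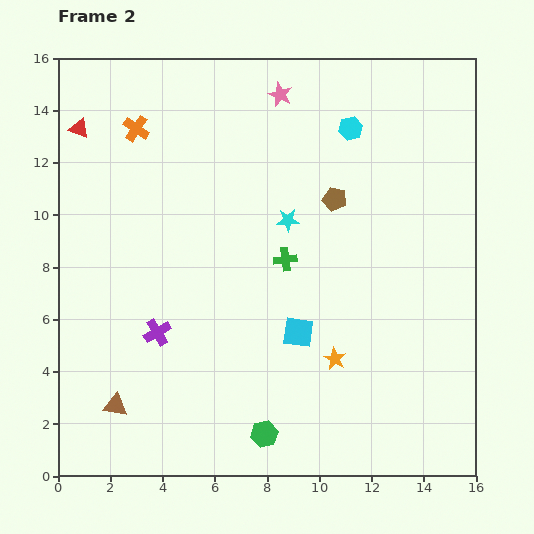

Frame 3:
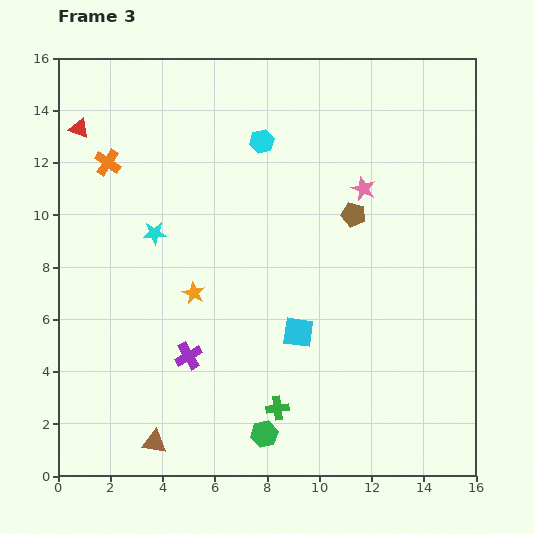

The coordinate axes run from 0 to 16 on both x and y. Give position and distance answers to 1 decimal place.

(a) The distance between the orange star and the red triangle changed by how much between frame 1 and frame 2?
+1.1

Distance in frame 1: 12.1. Distance in frame 2: 13.2.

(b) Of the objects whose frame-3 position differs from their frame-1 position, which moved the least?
the brown pentagon

(moved 1.8)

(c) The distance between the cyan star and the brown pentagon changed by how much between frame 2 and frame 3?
+5.6

Distance in frame 2: 2.0. Distance in frame 3: 7.6.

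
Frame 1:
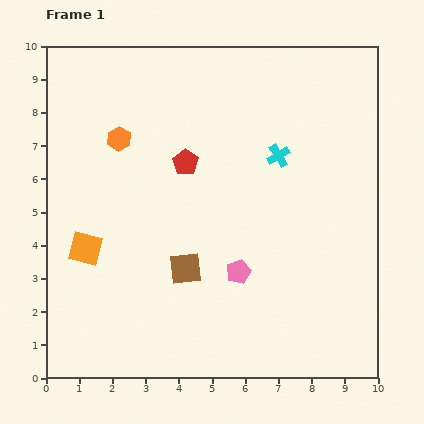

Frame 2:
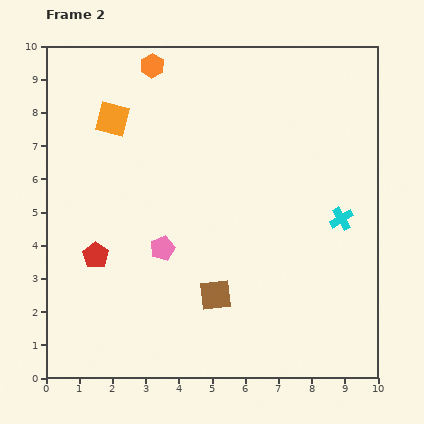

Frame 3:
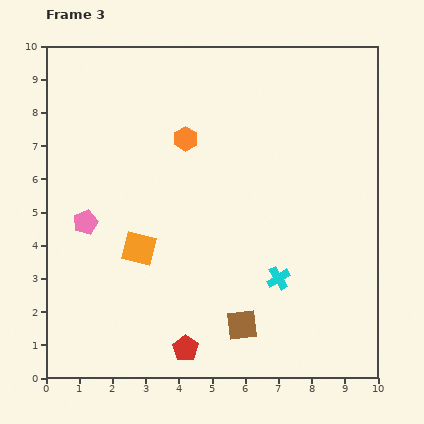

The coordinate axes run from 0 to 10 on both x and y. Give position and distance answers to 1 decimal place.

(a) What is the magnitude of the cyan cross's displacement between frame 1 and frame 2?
2.7

The cyan cross moved from (7.0, 6.7) to (8.9, 4.8), a distance of √(1.9² + 1.9²) ≈ 2.7.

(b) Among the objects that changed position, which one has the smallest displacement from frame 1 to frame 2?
the brown square

(moved 1.2)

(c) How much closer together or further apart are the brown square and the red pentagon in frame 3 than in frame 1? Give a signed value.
-1.4

Distance in frame 1: 3.2. Distance in frame 3: 1.8.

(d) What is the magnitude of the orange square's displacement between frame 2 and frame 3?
4.0

The orange square moved from (2.0, 7.8) to (2.8, 3.9), a distance of √(0.8² + 3.9²) ≈ 4.0.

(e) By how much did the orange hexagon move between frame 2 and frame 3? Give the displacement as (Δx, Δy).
(1.0, -2.2)

The orange hexagon was at (3.2, 9.4) in frame 2 and (4.2, 7.2) in frame 3.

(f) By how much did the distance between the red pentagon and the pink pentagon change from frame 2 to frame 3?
+2.8

Distance in frame 2: 2.0. Distance in frame 3: 4.8.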